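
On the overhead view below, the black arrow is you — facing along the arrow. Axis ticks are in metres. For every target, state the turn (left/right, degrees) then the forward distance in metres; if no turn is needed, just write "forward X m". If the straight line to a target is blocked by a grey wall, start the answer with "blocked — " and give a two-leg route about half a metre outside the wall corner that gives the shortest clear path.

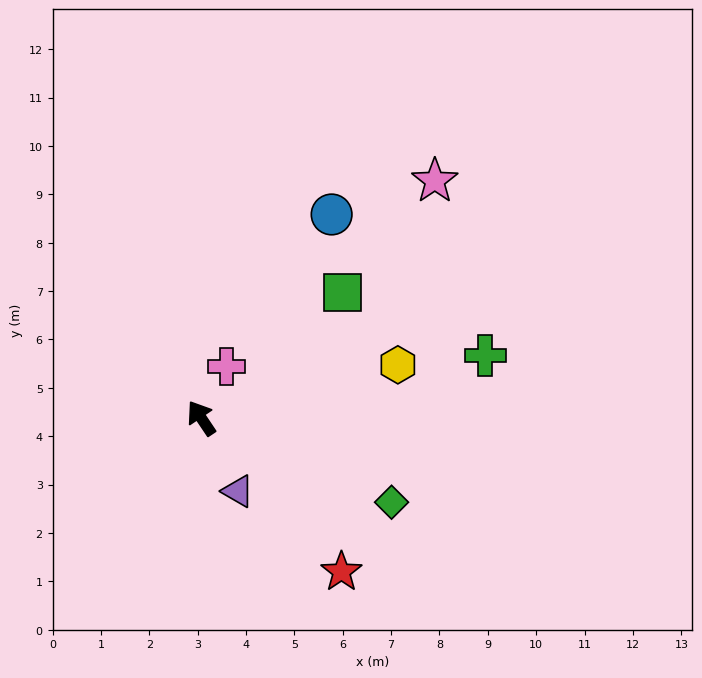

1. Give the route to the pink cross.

turn right 60°, forward 1.2 m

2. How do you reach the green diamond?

turn right 148°, forward 4.3 m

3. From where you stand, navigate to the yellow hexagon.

turn right 109°, forward 4.2 m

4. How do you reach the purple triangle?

turn left 173°, forward 1.7 m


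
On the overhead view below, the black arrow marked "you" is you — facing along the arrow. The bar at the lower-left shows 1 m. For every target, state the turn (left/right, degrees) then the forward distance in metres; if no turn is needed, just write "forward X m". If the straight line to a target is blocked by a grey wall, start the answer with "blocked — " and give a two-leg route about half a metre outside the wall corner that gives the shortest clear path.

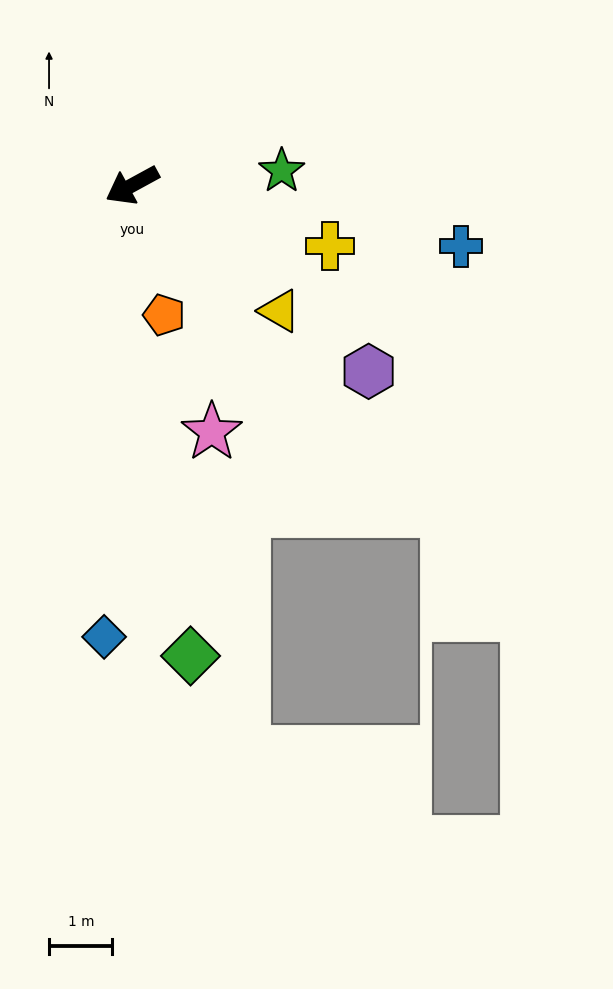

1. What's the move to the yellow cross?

turn left 134°, forward 3.3 m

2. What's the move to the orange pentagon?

turn left 75°, forward 2.1 m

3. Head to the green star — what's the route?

turn left 157°, forward 2.4 m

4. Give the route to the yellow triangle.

turn left 111°, forward 3.1 m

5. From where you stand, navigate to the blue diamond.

turn left 58°, forward 7.1 m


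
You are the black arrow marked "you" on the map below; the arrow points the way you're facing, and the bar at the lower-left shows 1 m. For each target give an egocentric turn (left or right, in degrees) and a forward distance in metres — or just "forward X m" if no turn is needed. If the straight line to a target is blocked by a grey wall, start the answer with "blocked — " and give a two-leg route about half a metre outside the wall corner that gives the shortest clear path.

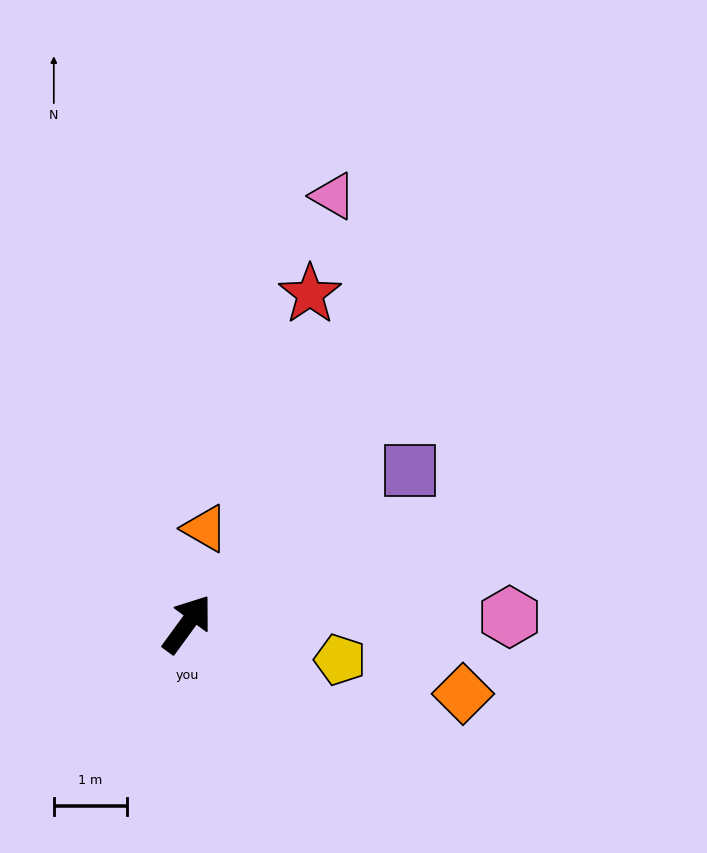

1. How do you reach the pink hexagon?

turn right 53°, forward 4.4 m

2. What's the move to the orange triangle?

turn left 26°, forward 1.3 m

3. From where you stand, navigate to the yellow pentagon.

turn right 67°, forward 2.2 m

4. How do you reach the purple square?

turn right 19°, forward 3.7 m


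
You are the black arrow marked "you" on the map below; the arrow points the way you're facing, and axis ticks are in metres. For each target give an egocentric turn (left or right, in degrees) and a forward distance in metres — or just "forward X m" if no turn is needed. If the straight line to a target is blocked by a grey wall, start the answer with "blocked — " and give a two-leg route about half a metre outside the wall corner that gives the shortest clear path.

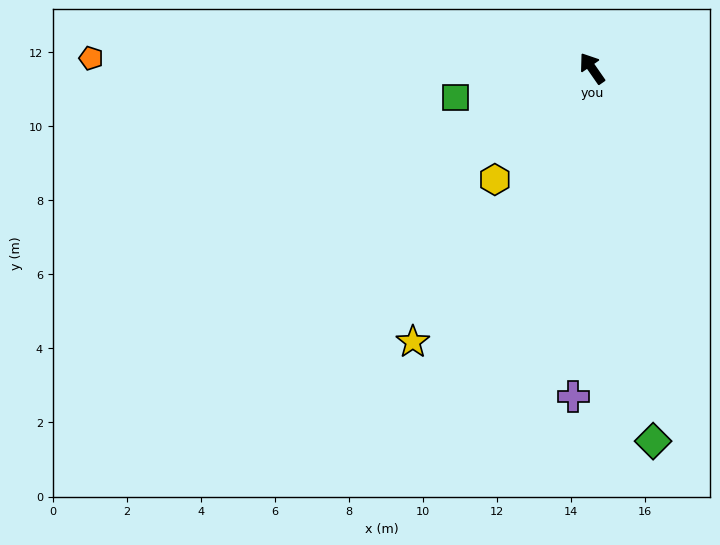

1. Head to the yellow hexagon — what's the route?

turn left 104°, forward 4.0 m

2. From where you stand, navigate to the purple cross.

turn left 142°, forward 8.9 m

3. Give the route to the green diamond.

turn left 155°, forward 10.2 m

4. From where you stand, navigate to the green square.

turn left 67°, forward 3.8 m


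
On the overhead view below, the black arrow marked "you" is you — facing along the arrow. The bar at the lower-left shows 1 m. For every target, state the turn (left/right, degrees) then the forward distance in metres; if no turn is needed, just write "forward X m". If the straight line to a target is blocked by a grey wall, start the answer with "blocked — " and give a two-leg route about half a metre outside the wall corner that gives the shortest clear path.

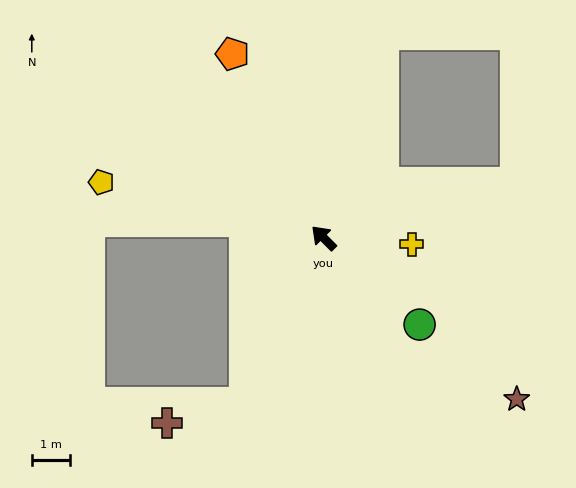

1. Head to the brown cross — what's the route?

blocked — turn left 110°, forward 4.8 m, then turn right 51°, forward 2.1 m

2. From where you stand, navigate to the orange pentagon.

turn right 19°, forward 5.4 m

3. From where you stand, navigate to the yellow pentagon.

turn left 31°, forward 6.1 m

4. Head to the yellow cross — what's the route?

turn right 139°, forward 2.3 m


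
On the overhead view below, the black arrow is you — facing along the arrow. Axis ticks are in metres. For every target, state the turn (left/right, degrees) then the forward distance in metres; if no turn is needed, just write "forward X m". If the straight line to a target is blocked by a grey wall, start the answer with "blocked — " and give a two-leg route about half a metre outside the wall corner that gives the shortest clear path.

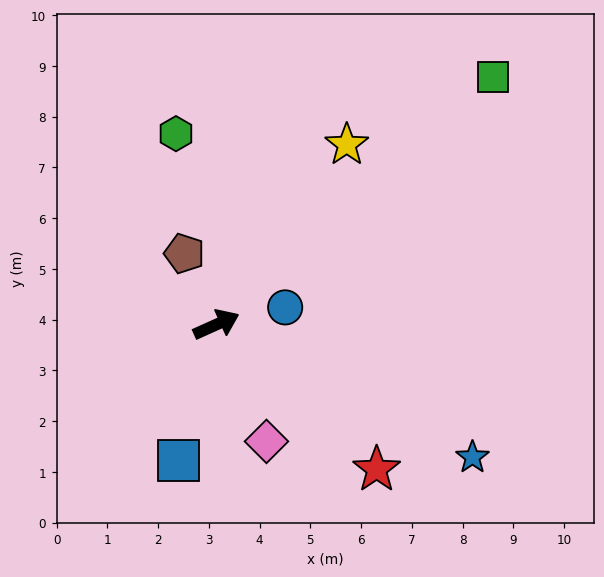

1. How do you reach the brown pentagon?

turn left 90°, forward 1.5 m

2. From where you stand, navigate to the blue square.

turn right 130°, forward 2.8 m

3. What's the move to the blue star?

turn right 52°, forward 5.7 m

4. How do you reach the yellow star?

turn left 30°, forward 4.4 m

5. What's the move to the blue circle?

turn right 10°, forward 1.4 m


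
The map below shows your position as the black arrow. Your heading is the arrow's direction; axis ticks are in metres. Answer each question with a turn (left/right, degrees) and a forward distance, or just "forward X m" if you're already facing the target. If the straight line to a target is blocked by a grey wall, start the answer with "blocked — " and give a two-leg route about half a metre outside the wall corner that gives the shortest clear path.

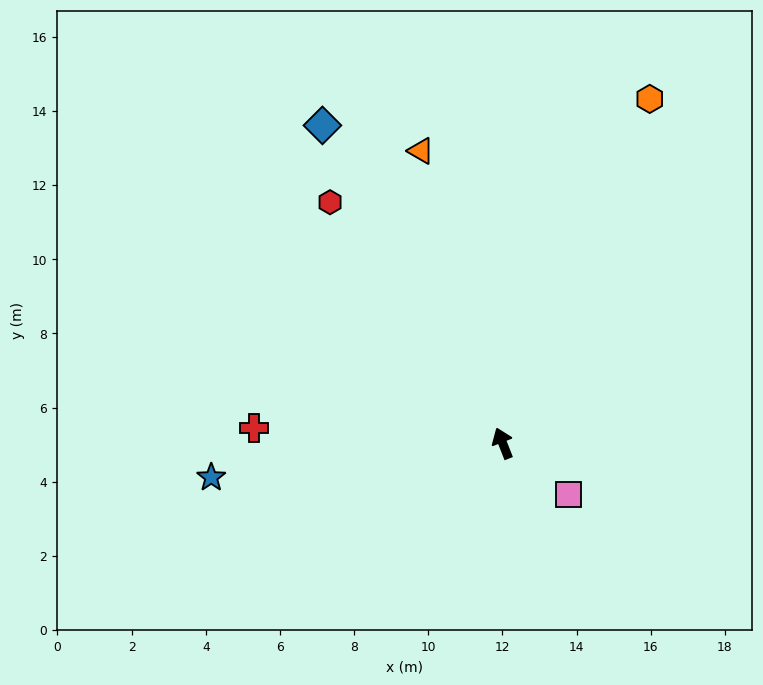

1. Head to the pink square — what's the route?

turn right 149°, forward 2.2 m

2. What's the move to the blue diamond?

turn left 8°, forward 9.9 m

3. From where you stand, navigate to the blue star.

turn left 75°, forward 7.9 m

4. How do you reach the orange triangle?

turn right 6°, forward 8.2 m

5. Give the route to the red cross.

turn left 65°, forward 6.7 m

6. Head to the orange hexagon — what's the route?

turn right 45°, forward 10.1 m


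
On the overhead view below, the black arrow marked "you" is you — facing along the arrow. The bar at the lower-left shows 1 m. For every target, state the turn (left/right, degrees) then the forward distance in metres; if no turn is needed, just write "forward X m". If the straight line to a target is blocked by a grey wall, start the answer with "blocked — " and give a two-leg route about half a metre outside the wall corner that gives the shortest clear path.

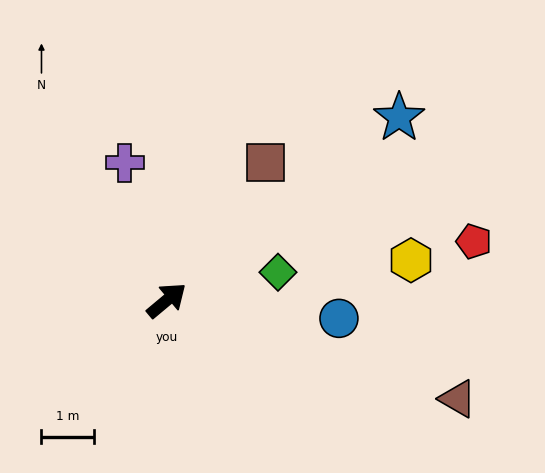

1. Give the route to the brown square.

turn left 14°, forward 3.2 m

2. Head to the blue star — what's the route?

forward 5.6 m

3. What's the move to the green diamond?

turn right 26°, forward 2.2 m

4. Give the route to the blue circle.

turn right 46°, forward 3.3 m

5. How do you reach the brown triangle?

turn right 59°, forward 5.8 m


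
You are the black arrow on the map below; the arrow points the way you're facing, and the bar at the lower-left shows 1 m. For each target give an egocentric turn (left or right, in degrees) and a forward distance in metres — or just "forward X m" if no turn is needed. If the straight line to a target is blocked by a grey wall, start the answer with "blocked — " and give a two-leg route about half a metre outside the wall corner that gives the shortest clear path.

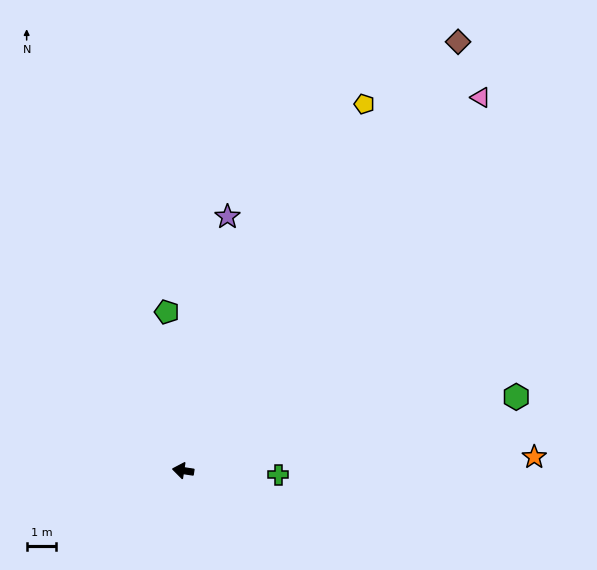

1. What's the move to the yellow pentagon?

turn right 108°, forward 13.9 m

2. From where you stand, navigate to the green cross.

turn right 174°, forward 3.2 m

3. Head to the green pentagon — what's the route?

turn right 75°, forward 5.4 m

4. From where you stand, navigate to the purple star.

turn right 91°, forward 8.8 m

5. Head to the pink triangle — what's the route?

turn right 120°, forward 16.3 m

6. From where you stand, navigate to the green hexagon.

turn right 159°, forward 11.6 m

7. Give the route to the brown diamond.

turn right 114°, forward 17.3 m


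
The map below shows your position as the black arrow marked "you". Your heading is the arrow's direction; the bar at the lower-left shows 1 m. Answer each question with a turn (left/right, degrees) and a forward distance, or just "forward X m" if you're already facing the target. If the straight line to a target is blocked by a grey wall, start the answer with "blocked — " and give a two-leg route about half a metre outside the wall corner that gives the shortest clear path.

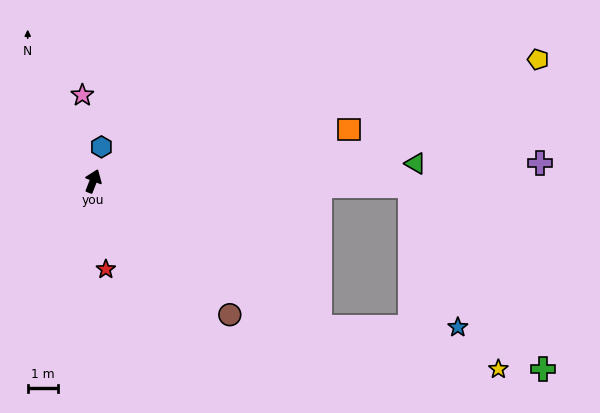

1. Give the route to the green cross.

blocked — turn right 70°, forward 10.6 m, then turn right 53°, forward 7.6 m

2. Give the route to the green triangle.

turn right 66°, forward 10.8 m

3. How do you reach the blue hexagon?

turn left 8°, forward 1.2 m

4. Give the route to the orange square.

turn right 57°, forward 8.7 m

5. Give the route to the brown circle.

turn right 113°, forward 6.4 m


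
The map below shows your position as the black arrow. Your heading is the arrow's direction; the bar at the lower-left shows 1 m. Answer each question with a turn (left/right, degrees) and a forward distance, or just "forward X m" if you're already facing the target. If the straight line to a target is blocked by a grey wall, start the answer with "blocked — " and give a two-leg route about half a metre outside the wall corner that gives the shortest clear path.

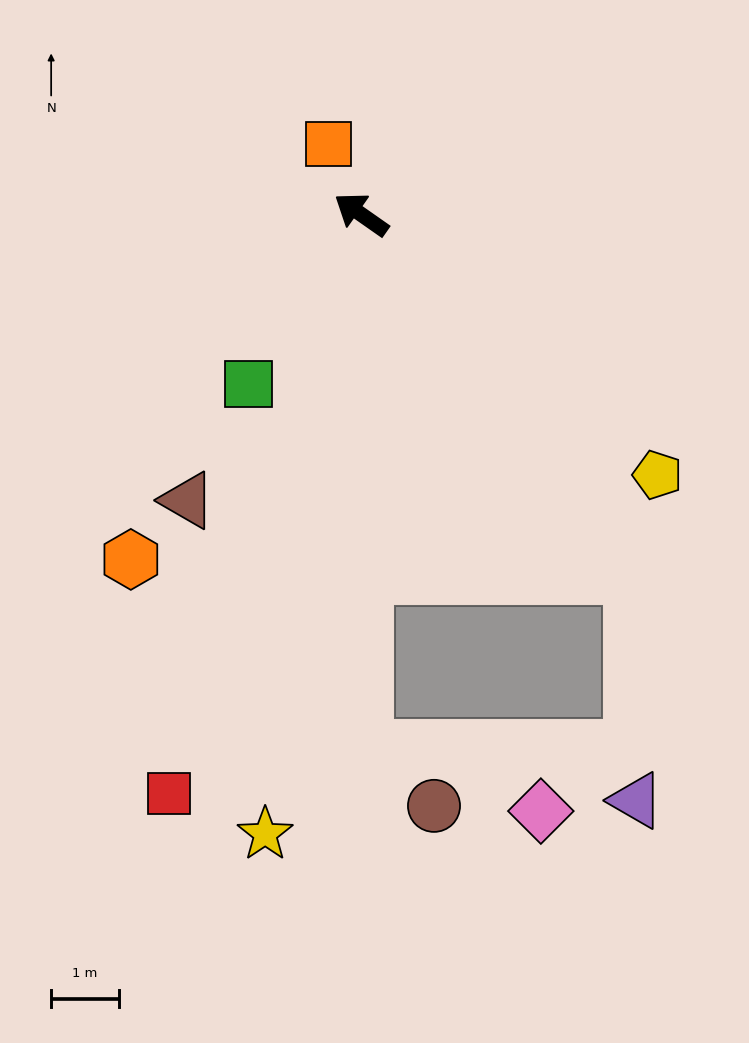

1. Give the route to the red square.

turn left 107°, forward 9.0 m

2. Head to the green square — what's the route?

turn left 91°, forward 3.0 m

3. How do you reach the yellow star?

turn left 116°, forward 9.3 m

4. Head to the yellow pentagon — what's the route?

turn left 174°, forward 5.8 m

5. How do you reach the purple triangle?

blocked — turn left 162°, forward 6.7 m, then turn right 36°, forward 3.3 m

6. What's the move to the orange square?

turn right 30°, forward 1.1 m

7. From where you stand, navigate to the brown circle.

blocked — turn left 125°, forward 7.9 m, then turn left 50°, forward 1.3 m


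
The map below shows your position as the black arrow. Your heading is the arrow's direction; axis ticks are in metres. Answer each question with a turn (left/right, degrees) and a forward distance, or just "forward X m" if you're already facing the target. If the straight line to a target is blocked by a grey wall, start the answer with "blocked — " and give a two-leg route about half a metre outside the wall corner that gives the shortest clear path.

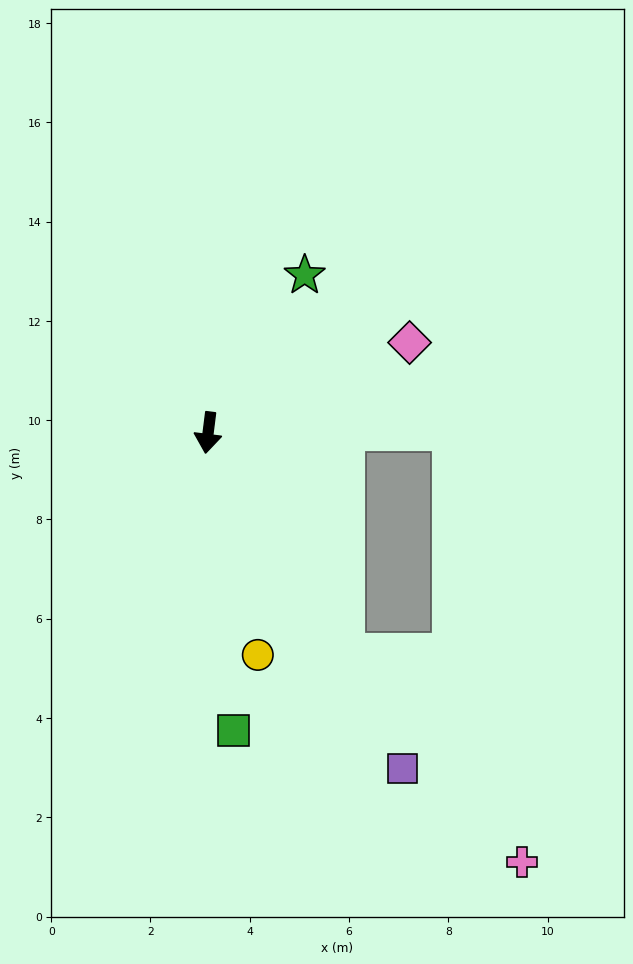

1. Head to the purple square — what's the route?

turn left 37°, forward 7.8 m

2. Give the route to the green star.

turn left 156°, forward 3.7 m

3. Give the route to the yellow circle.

turn left 20°, forward 4.6 m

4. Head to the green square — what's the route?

turn left 12°, forward 6.0 m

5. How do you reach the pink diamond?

turn left 121°, forward 4.4 m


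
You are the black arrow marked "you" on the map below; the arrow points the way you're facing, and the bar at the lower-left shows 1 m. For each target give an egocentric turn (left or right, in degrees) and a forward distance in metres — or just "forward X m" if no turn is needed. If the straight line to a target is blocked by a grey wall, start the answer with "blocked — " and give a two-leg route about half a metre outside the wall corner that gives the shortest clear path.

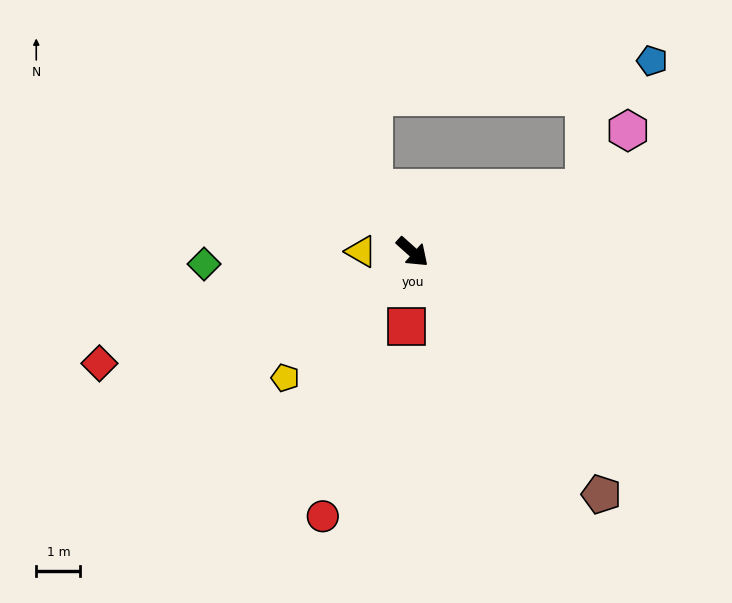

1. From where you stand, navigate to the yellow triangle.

turn right 139°, forward 1.2 m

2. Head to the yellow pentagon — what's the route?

turn right 93°, forward 4.1 m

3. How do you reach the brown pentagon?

turn right 10°, forward 7.0 m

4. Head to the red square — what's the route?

turn right 53°, forward 1.7 m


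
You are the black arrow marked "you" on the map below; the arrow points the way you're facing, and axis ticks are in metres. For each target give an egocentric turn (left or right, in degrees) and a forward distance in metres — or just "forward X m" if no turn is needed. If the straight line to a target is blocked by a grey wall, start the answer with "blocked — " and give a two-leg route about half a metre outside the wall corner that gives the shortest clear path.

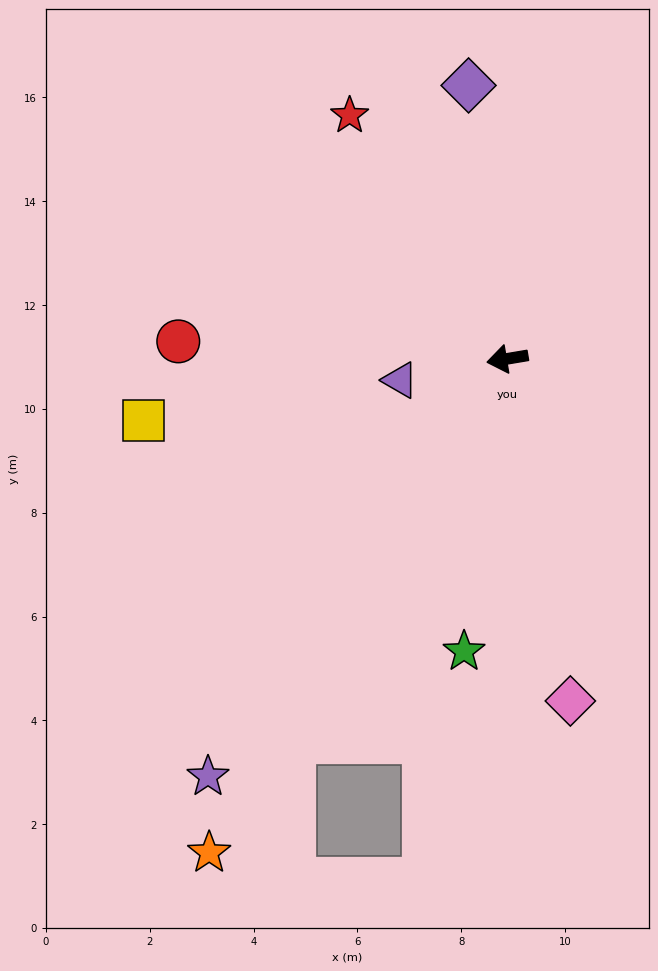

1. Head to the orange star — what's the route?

turn left 49°, forward 11.1 m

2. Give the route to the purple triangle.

forward 2.1 m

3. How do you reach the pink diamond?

turn left 91°, forward 6.7 m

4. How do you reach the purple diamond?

turn right 91°, forward 5.3 m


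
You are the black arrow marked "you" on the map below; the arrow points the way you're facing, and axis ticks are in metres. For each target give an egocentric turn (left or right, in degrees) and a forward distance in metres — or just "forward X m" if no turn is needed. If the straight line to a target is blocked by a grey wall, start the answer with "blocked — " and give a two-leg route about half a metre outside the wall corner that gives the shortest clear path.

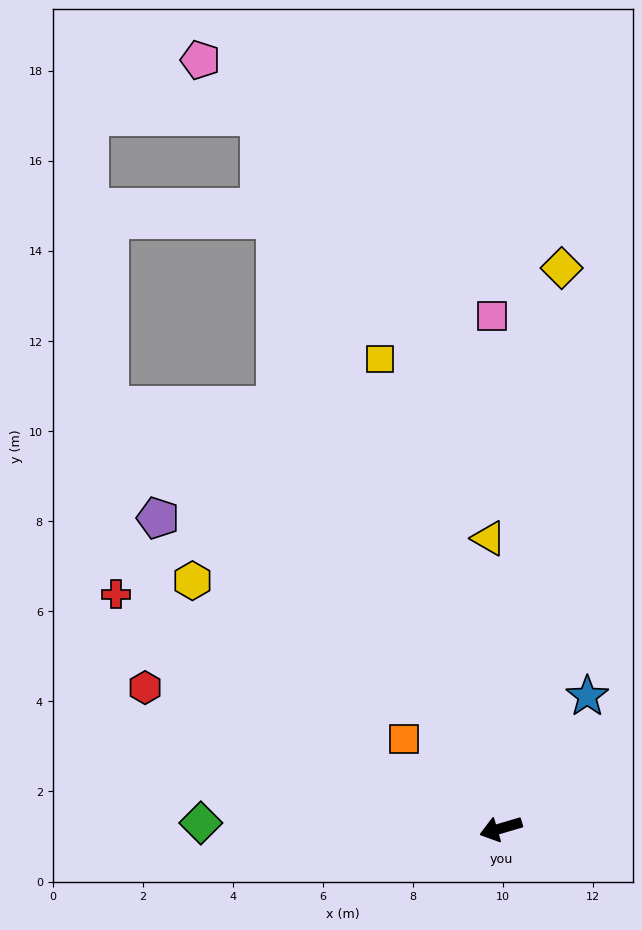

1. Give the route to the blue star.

turn right 140°, forward 3.5 m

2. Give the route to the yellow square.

turn right 92°, forward 10.8 m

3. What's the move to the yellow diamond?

turn right 113°, forward 12.5 m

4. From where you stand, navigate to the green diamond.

turn right 17°, forward 6.7 m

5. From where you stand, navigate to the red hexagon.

turn right 38°, forward 8.5 m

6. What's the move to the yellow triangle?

turn right 104°, forward 6.4 m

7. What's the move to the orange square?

turn right 59°, forward 2.9 m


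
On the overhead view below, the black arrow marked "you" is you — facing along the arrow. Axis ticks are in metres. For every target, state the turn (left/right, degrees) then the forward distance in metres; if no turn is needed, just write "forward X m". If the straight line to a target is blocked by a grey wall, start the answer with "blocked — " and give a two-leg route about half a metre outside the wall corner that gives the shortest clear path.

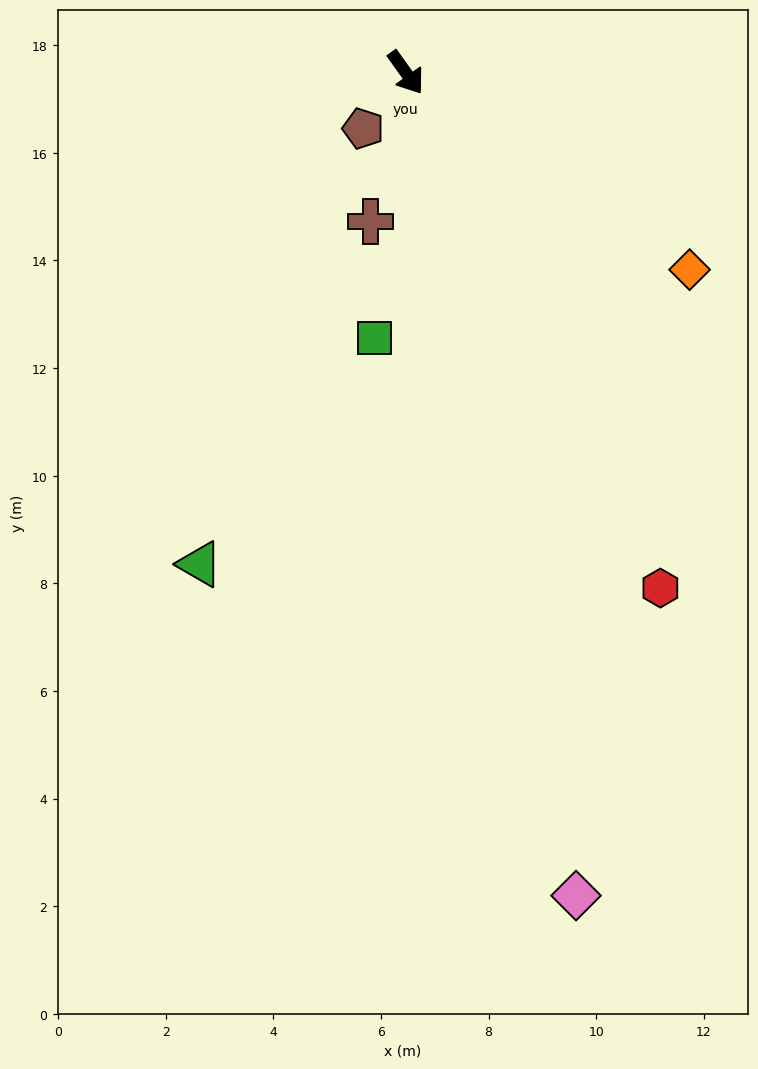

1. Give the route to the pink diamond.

turn right 24°, forward 15.6 m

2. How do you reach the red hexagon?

turn right 9°, forward 10.7 m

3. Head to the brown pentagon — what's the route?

turn right 73°, forward 1.3 m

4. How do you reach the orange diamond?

turn left 20°, forward 6.4 m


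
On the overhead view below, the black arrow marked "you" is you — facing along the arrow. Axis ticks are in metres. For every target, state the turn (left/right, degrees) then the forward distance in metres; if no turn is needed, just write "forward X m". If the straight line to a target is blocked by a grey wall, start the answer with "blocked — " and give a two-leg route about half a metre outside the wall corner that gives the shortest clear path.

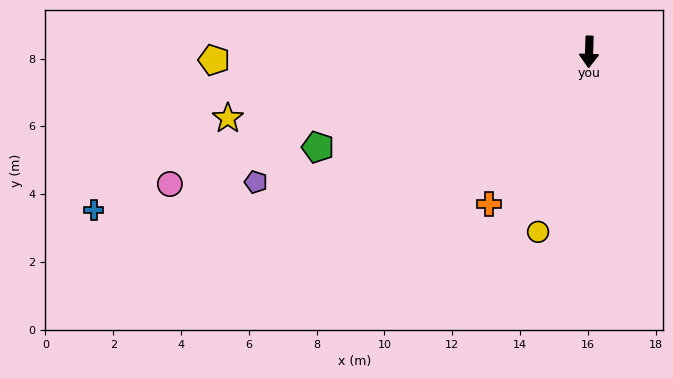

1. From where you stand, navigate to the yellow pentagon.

turn right 87°, forward 11.1 m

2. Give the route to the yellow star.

turn right 78°, forward 10.8 m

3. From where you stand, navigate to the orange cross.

turn right 31°, forward 5.4 m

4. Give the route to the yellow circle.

turn right 14°, forward 5.5 m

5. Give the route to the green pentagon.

turn right 69°, forward 8.5 m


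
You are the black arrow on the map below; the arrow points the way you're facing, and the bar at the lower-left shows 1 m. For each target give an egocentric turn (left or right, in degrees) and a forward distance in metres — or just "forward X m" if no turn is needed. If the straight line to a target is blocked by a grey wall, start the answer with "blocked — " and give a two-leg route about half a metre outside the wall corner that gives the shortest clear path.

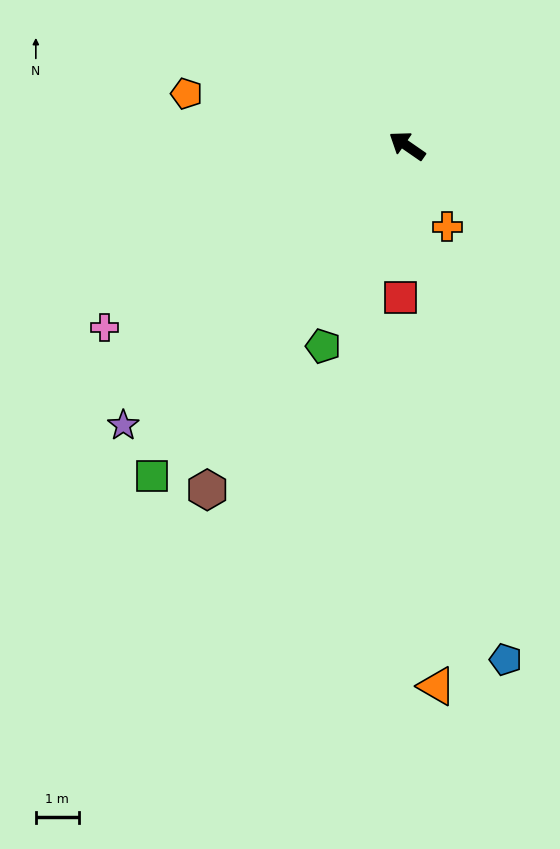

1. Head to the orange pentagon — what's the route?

turn left 21°, forward 5.2 m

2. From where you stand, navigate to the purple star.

turn left 79°, forward 9.2 m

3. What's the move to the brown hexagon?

turn left 94°, forward 9.2 m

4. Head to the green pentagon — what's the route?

turn left 102°, forward 5.0 m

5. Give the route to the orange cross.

turn left 151°, forward 2.1 m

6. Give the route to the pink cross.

turn left 66°, forward 8.2 m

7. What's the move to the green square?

turn left 87°, forward 9.7 m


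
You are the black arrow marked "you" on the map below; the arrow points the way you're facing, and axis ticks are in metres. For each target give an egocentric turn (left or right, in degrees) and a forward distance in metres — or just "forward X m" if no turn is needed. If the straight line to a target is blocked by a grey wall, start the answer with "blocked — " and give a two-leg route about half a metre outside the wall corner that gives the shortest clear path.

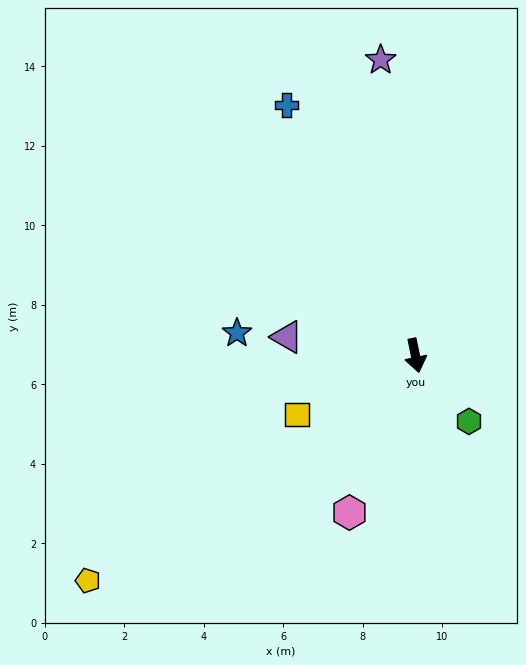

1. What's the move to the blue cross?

turn right 164°, forward 7.1 m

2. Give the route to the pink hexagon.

turn right 34°, forward 4.3 m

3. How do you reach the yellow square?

turn right 75°, forward 3.3 m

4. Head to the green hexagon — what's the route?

turn left 28°, forward 2.1 m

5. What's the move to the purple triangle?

turn right 110°, forward 3.3 m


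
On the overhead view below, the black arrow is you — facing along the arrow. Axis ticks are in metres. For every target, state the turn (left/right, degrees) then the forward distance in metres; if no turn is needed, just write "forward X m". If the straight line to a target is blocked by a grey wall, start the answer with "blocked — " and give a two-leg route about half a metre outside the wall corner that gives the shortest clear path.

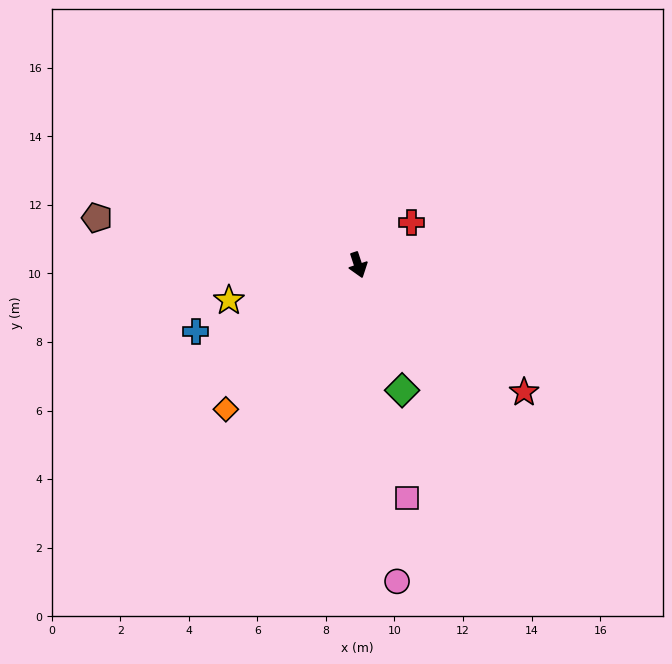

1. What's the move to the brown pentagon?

turn right 118°, forward 7.7 m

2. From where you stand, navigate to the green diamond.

forward 3.9 m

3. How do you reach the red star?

turn left 34°, forward 6.1 m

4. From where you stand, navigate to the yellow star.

turn right 93°, forward 3.9 m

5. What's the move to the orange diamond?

turn right 61°, forward 5.7 m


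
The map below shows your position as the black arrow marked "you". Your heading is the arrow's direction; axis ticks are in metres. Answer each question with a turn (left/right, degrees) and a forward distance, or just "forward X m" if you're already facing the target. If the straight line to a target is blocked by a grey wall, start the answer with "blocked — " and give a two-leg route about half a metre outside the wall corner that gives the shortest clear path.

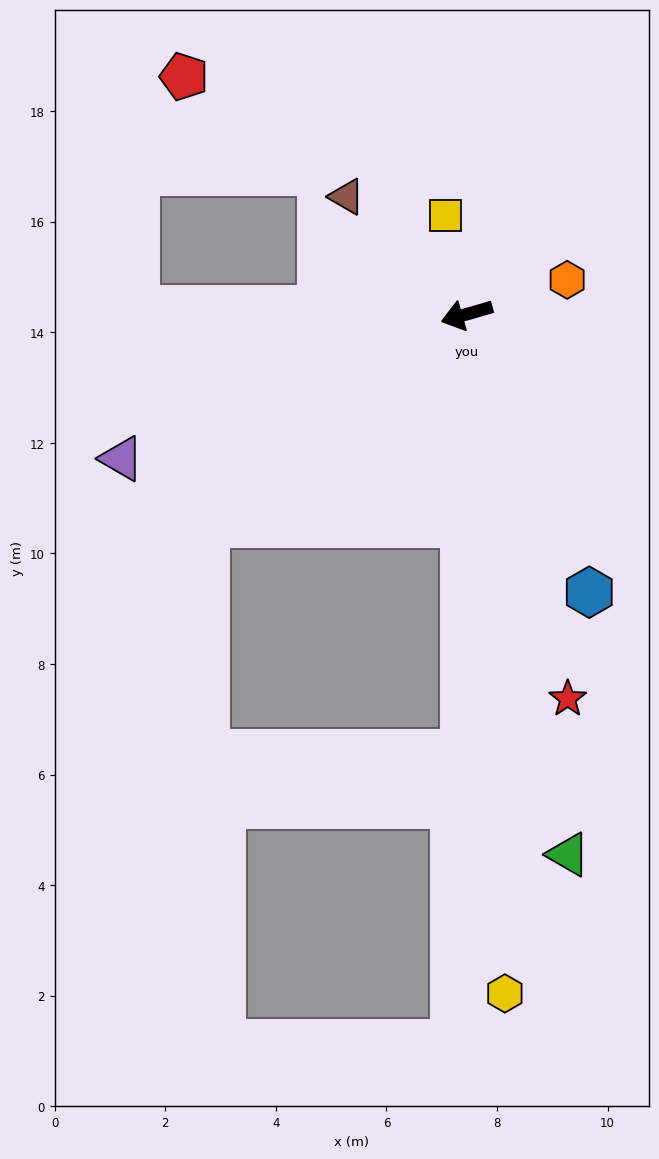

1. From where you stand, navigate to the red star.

turn left 89°, forward 7.2 m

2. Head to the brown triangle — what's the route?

turn right 60°, forward 3.0 m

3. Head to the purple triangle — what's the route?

turn left 7°, forward 6.8 m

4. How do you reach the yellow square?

turn right 94°, forward 1.8 m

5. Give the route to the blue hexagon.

turn left 98°, forward 5.5 m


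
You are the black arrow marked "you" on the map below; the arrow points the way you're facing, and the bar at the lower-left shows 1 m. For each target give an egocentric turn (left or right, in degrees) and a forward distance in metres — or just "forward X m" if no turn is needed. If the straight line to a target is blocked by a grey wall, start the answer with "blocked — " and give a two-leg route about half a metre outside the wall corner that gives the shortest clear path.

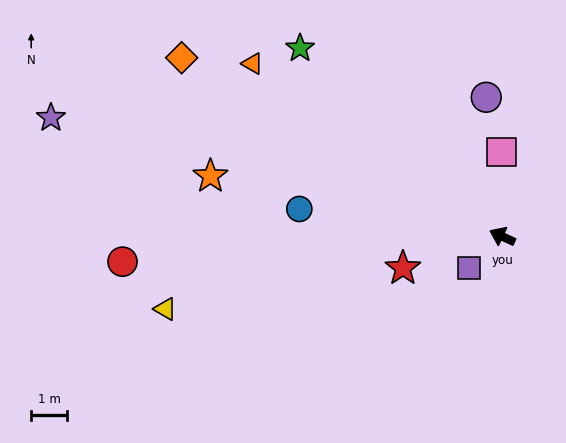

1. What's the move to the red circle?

turn left 29°, forward 10.5 m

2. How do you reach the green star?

turn right 18°, forward 7.6 m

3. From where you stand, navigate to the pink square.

turn right 65°, forward 2.3 m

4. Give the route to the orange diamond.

turn right 4°, forward 10.2 m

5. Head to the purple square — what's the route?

turn left 68°, forward 1.3 m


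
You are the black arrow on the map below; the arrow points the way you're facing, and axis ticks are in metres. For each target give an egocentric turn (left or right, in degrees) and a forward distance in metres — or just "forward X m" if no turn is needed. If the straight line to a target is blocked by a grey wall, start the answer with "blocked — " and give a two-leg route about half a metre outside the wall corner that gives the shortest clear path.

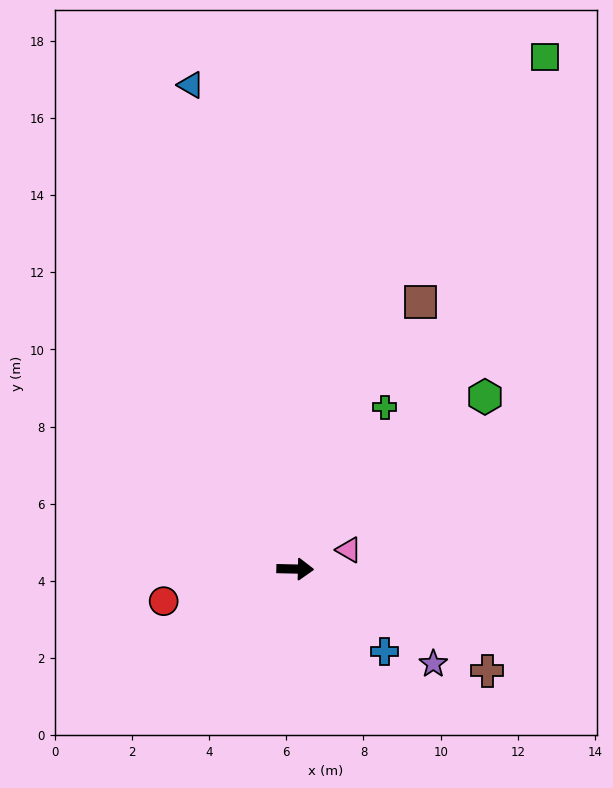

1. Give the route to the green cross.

turn left 62°, forward 4.8 m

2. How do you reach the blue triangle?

turn left 103°, forward 12.8 m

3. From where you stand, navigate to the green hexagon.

turn left 44°, forward 6.6 m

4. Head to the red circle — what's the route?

turn right 165°, forward 3.5 m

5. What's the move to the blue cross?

turn right 41°, forward 3.2 m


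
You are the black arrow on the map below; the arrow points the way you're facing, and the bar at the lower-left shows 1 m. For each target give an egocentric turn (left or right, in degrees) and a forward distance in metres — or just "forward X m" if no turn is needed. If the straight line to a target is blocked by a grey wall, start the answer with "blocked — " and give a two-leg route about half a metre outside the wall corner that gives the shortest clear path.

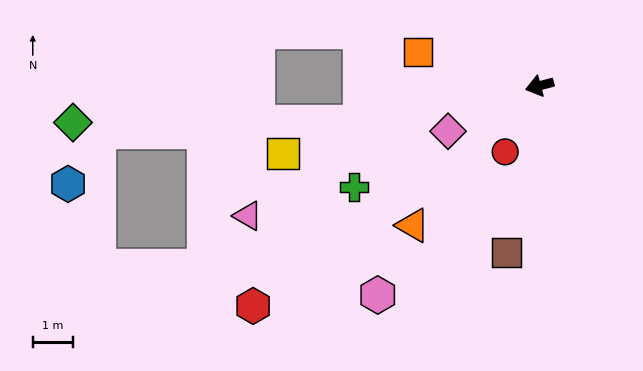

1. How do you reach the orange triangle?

turn left 33°, forward 4.7 m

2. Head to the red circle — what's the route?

turn left 47°, forward 1.9 m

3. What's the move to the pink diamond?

turn left 11°, forward 2.6 m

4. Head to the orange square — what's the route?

turn right 31°, forward 3.2 m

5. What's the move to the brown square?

turn left 64°, forward 4.3 m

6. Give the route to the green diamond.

blocked — turn right 4°, forward 4.6 m, then turn right 11°, forward 7.2 m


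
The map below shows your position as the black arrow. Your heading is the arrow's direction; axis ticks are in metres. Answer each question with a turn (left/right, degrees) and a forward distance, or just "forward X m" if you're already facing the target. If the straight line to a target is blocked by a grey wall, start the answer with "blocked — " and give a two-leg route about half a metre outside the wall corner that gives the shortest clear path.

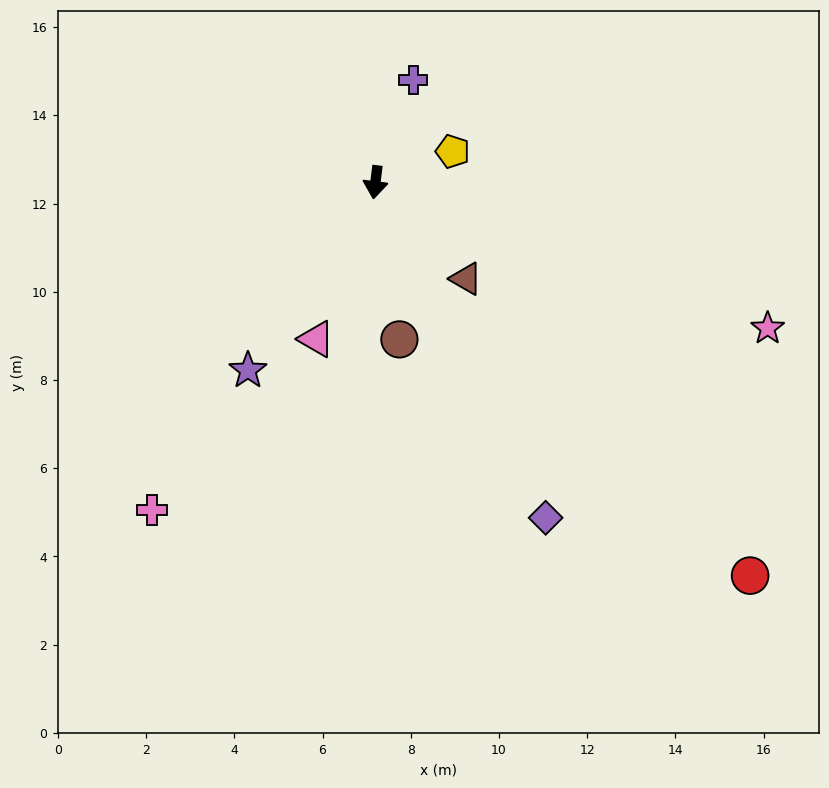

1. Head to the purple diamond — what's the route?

turn left 34°, forward 8.5 m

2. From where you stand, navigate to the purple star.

turn right 27°, forward 5.1 m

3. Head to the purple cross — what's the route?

turn left 167°, forward 2.5 m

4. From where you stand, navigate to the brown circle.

turn left 16°, forward 3.6 m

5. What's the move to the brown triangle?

turn left 50°, forward 3.0 m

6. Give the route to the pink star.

turn left 77°, forward 9.5 m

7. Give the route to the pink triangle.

turn right 14°, forward 3.8 m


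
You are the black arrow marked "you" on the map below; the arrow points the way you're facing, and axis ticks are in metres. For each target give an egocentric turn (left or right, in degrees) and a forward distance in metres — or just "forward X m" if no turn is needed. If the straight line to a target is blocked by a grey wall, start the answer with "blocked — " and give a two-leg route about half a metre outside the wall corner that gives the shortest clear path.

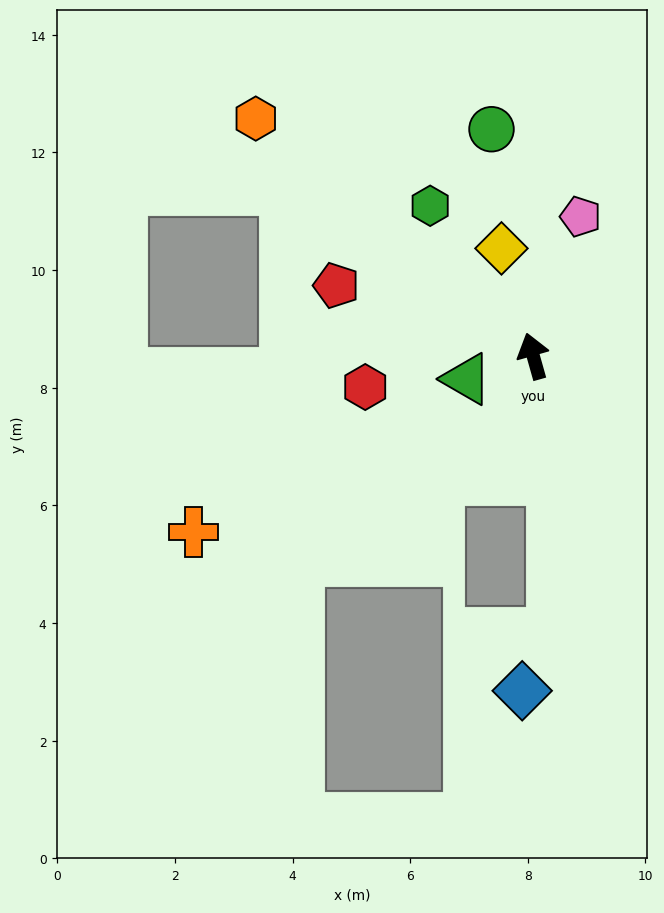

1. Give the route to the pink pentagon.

turn right 34°, forward 2.5 m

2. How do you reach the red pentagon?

turn left 55°, forward 3.6 m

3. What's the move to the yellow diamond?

forward 1.9 m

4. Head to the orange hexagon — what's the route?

turn left 34°, forward 6.2 m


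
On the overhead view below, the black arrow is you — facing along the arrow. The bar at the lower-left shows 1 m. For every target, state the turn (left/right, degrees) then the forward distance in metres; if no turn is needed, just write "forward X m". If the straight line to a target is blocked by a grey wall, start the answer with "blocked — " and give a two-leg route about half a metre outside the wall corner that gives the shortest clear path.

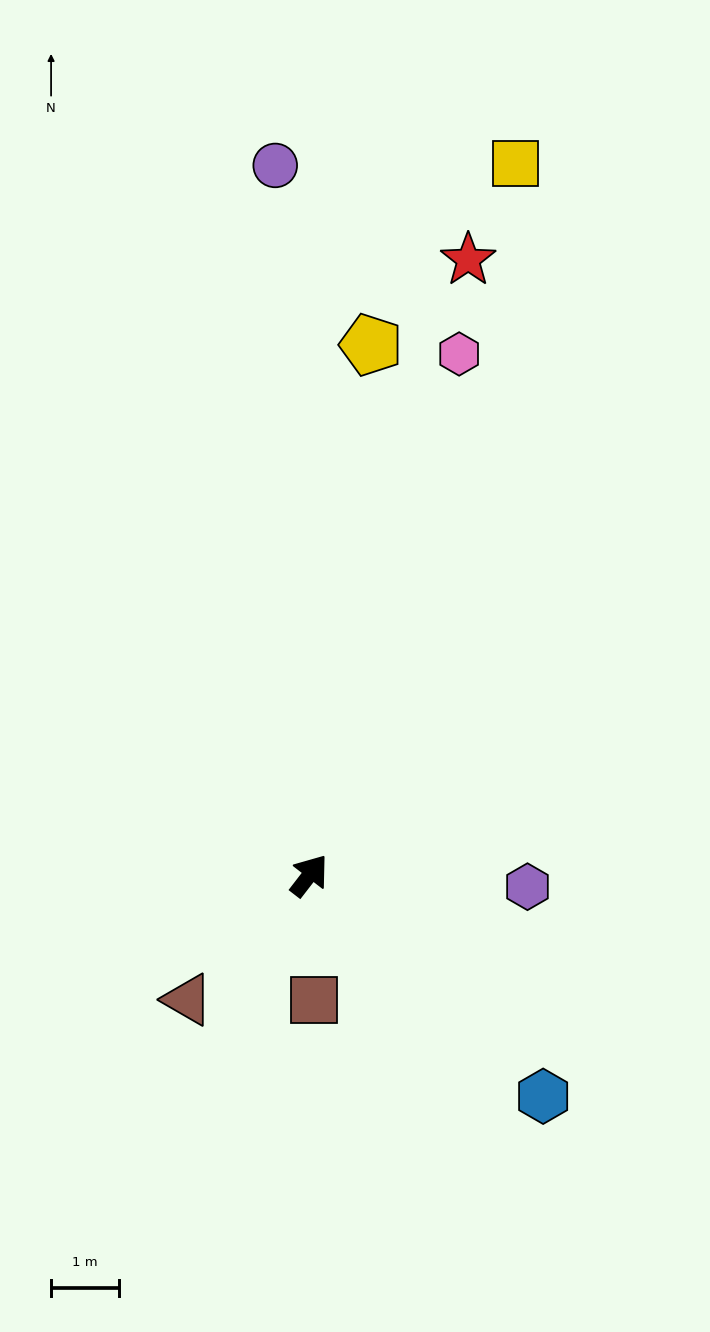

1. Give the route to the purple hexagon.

turn right 55°, forward 3.2 m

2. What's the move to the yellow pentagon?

turn left 31°, forward 7.9 m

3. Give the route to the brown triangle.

turn left 173°, forward 2.6 m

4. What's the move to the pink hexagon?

turn left 22°, forward 8.0 m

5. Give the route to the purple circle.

turn left 40°, forward 10.5 m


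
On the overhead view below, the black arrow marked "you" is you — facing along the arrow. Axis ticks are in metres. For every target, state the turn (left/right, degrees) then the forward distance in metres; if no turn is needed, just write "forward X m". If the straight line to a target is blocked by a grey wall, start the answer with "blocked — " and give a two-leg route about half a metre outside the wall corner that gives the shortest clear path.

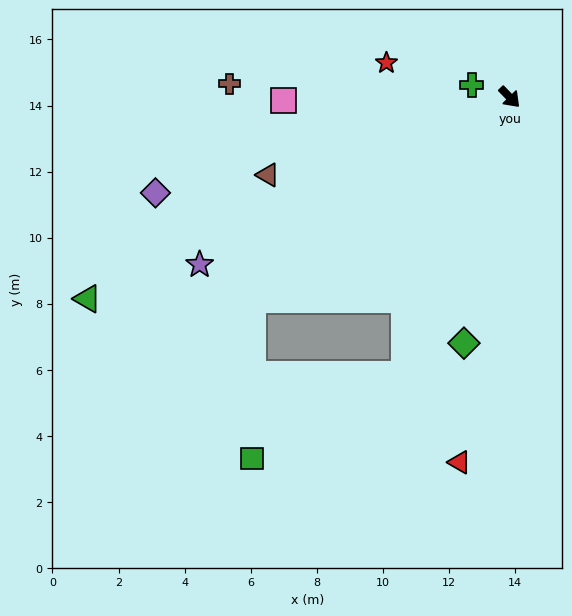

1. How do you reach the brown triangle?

turn right 116°, forward 7.7 m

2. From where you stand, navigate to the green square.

blocked — turn right 65°, forward 9.0 m, then turn right 40°, forward 5.3 m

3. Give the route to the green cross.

turn right 152°, forward 1.2 m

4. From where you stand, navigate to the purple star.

turn right 106°, forward 10.7 m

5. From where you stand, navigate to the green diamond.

turn right 55°, forward 7.6 m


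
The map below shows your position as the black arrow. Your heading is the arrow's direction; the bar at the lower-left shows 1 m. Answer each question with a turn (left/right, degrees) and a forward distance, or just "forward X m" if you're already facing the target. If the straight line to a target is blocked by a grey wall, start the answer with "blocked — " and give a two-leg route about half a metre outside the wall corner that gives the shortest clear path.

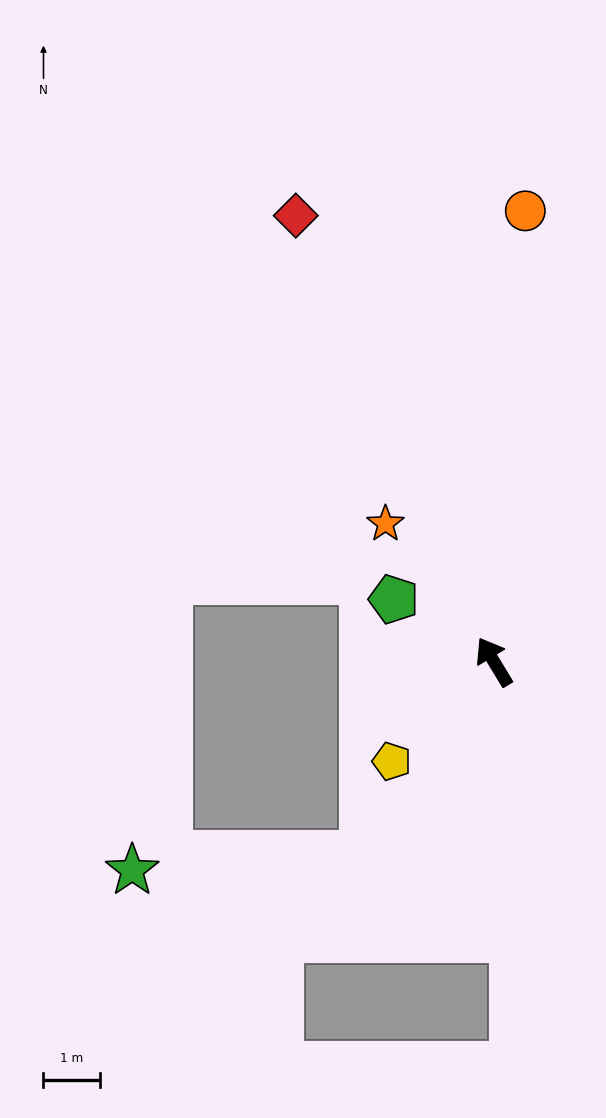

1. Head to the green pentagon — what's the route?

turn left 27°, forward 2.1 m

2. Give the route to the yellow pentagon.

turn left 103°, forward 2.5 m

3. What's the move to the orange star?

turn left 7°, forward 3.1 m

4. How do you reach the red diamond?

turn right 7°, forward 8.6 m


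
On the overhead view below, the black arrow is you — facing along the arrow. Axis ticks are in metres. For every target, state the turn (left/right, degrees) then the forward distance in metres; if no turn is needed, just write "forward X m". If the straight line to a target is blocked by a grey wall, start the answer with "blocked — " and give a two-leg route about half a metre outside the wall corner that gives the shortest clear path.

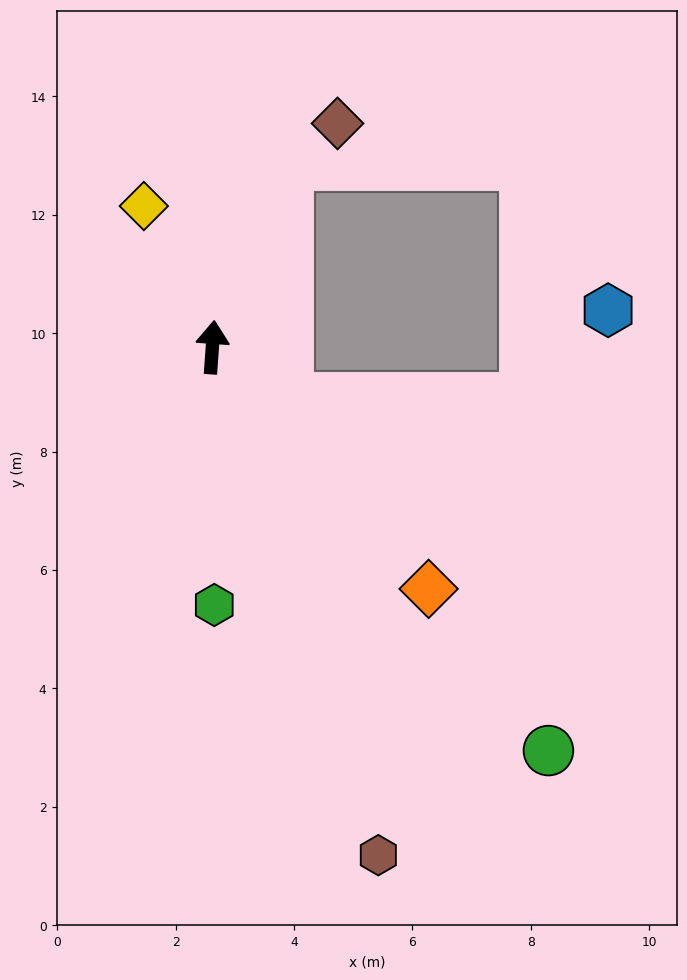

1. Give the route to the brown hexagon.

turn right 158°, forward 9.0 m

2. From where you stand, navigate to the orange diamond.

turn right 134°, forward 5.5 m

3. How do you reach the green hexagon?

turn right 175°, forward 4.4 m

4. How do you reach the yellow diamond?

turn left 30°, forward 2.6 m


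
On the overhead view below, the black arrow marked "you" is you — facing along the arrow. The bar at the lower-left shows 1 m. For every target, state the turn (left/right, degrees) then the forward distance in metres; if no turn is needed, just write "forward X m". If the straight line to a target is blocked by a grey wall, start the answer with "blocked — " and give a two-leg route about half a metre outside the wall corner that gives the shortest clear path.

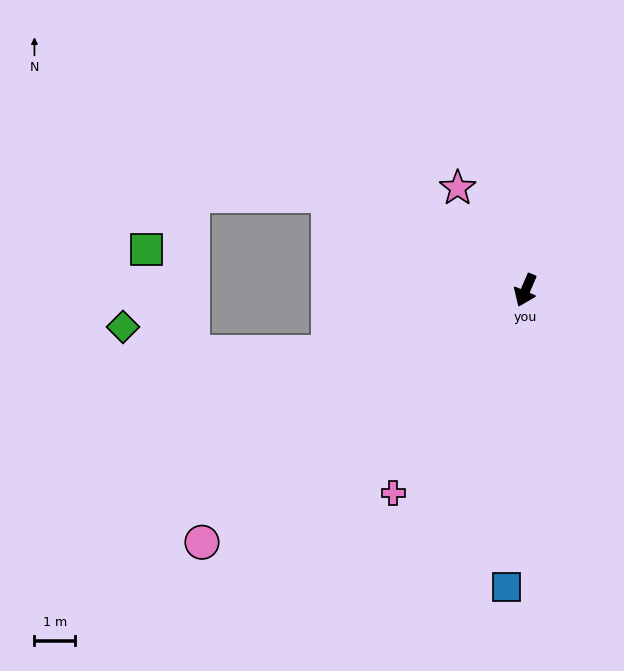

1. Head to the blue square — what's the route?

turn left 20°, forward 7.3 m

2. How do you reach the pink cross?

turn right 10°, forward 6.0 m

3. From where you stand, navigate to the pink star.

turn right 123°, forward 3.0 m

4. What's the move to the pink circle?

turn right 29°, forward 10.1 m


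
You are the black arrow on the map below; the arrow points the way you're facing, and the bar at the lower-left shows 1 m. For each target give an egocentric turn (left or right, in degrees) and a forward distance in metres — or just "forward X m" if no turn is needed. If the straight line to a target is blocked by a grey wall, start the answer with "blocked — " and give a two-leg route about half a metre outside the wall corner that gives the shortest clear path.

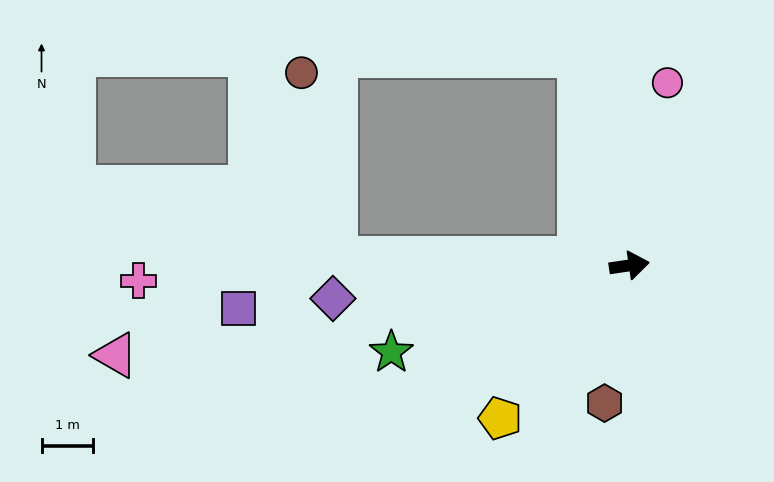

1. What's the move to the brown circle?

blocked — turn left 170°, forward 5.6 m, then turn right 78°, forward 3.6 m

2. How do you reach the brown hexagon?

turn right 109°, forward 2.7 m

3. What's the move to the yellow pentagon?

turn right 139°, forward 3.8 m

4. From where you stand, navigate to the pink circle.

turn left 70°, forward 3.6 m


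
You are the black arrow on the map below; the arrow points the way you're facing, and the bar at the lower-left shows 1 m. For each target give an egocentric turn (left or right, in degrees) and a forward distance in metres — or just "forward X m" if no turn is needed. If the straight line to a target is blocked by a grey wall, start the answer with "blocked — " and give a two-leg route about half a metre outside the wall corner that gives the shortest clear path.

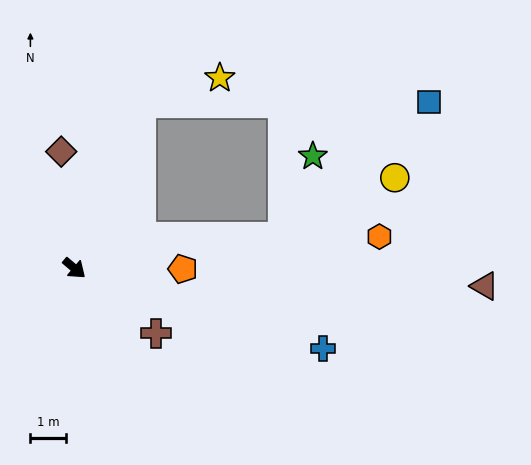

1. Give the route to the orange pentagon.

turn left 40°, forward 3.1 m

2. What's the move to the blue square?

blocked — turn left 108°, forward 5.1 m, then turn right 67°, forward 8.2 m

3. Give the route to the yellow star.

blocked — turn left 108°, forward 5.1 m, then turn right 50°, forward 2.3 m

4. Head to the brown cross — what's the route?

forward 3.0 m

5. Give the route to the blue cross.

turn left 22°, forward 7.4 m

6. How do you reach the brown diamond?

turn left 137°, forward 3.3 m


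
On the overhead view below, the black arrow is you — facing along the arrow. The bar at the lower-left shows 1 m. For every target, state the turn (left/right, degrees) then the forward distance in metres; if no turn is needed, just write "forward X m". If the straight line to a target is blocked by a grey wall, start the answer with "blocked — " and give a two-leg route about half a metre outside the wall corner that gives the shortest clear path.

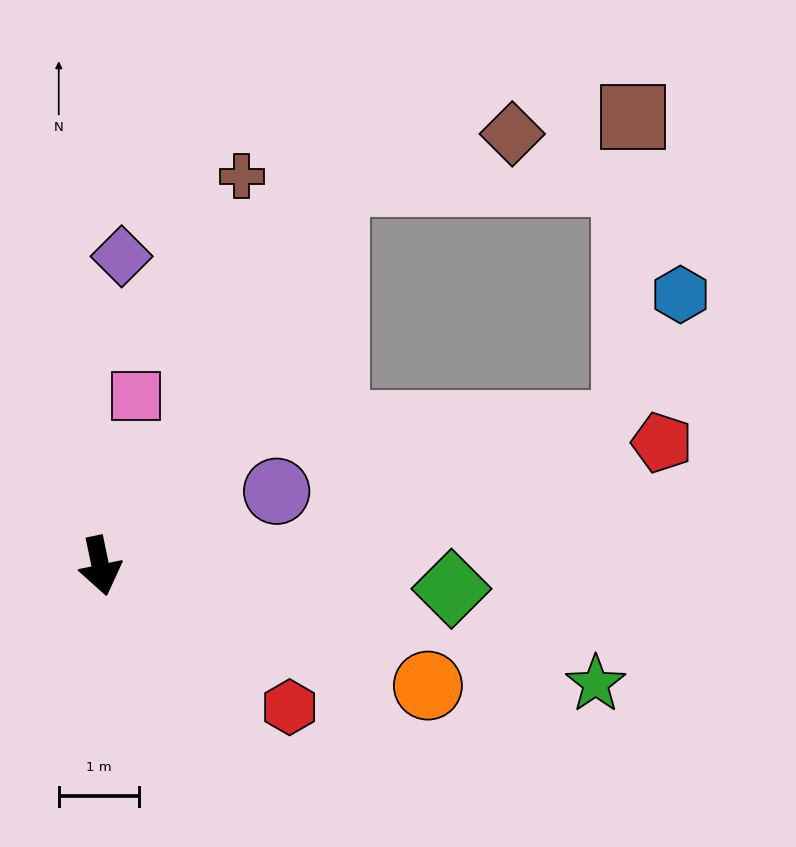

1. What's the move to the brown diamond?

blocked — turn left 137°, forward 5.6 m, then turn right 44°, forward 2.3 m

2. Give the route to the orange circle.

turn left 58°, forward 4.3 m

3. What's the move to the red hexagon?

turn left 42°, forward 2.9 m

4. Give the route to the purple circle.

turn left 101°, forward 2.4 m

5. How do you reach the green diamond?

turn left 75°, forward 4.4 m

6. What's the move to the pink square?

turn left 156°, forward 2.2 m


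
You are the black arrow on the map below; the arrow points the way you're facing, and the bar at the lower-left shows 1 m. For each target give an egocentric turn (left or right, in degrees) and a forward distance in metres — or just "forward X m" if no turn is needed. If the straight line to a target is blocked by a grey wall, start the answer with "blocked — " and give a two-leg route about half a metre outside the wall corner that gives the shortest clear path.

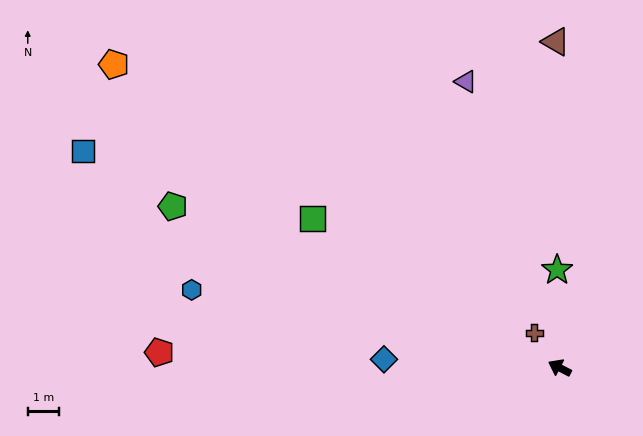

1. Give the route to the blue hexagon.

turn left 15°, forward 11.9 m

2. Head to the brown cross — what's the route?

turn right 27°, forward 1.4 m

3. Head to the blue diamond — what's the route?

turn left 25°, forward 5.6 m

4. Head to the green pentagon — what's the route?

turn left 5°, forward 13.3 m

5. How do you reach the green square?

turn right 4°, forward 9.1 m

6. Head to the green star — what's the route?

turn right 61°, forward 3.1 m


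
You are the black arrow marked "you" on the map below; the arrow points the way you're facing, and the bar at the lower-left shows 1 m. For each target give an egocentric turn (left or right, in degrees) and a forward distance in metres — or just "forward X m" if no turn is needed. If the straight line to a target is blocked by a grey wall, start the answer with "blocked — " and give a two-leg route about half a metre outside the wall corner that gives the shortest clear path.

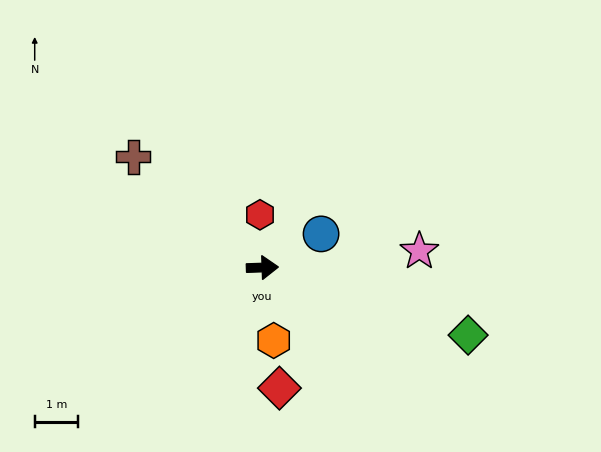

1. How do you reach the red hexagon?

turn left 91°, forward 1.2 m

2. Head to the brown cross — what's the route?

turn left 137°, forward 4.0 m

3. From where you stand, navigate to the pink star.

turn left 4°, forward 3.7 m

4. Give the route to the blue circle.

turn left 28°, forward 1.6 m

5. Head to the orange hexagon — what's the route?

turn right 83°, forward 1.7 m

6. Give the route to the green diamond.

turn right 20°, forward 5.0 m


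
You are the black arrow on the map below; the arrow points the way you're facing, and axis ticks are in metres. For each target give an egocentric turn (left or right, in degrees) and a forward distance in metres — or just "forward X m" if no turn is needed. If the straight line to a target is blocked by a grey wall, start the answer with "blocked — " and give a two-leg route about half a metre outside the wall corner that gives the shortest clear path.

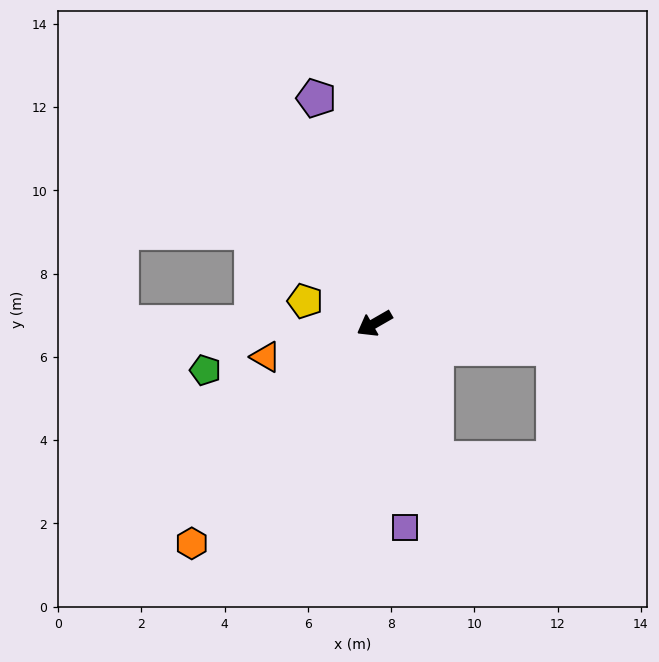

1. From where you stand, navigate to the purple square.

turn left 69°, forward 5.0 m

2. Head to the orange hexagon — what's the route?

turn left 20°, forward 6.9 m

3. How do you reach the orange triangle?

turn right 13°, forward 2.7 m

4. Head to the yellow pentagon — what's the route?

turn right 48°, forward 1.8 m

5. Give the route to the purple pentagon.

turn right 105°, forward 5.6 m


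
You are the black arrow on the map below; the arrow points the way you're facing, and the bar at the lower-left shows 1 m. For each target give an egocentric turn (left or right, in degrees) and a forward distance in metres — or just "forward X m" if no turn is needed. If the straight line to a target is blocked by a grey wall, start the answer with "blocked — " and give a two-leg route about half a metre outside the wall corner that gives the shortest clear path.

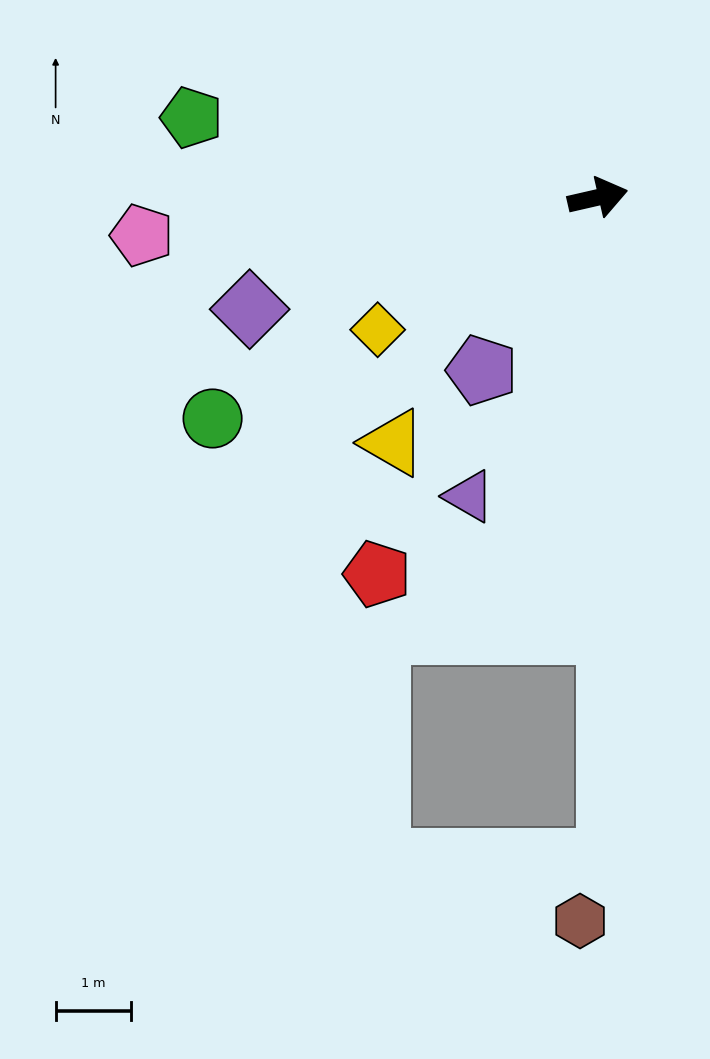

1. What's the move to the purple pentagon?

turn right 137°, forward 2.8 m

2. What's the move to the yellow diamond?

turn right 162°, forward 3.4 m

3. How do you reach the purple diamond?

turn right 175°, forward 4.8 m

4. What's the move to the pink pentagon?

turn left 172°, forward 6.0 m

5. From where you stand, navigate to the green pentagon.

turn left 156°, forward 5.5 m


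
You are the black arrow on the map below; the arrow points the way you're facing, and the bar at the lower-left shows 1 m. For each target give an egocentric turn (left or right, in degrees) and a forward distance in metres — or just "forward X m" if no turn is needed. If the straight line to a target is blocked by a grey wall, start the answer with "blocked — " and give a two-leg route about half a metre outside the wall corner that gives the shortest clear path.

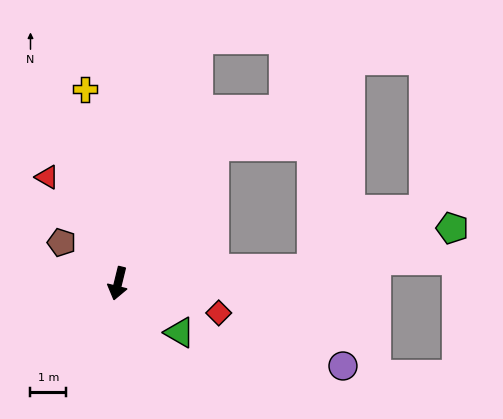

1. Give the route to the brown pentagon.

turn right 112°, forward 1.9 m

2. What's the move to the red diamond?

turn left 87°, forward 2.9 m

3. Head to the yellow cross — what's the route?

turn right 157°, forward 5.5 m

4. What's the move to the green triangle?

turn left 65°, forward 2.2 m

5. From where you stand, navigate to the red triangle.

turn right 133°, forward 3.6 m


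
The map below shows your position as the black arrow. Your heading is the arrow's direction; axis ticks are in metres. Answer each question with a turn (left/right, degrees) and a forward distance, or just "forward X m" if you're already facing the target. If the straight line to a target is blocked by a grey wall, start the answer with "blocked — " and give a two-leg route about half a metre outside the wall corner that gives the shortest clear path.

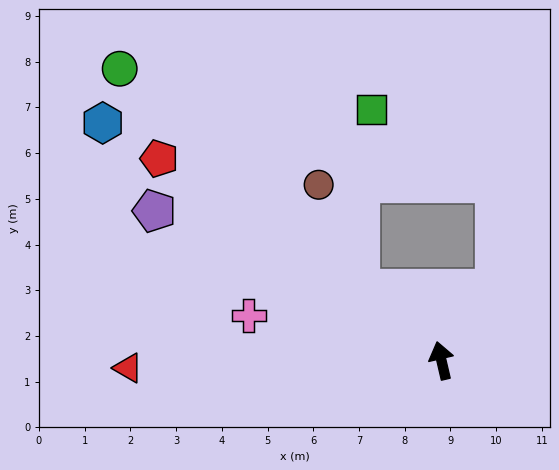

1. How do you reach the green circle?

turn left 35°, forward 9.5 m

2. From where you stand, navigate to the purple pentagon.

turn left 49°, forward 7.1 m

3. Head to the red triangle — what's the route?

turn left 78°, forward 6.9 m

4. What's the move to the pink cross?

turn left 64°, forward 4.3 m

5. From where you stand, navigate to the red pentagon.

turn left 41°, forward 7.6 m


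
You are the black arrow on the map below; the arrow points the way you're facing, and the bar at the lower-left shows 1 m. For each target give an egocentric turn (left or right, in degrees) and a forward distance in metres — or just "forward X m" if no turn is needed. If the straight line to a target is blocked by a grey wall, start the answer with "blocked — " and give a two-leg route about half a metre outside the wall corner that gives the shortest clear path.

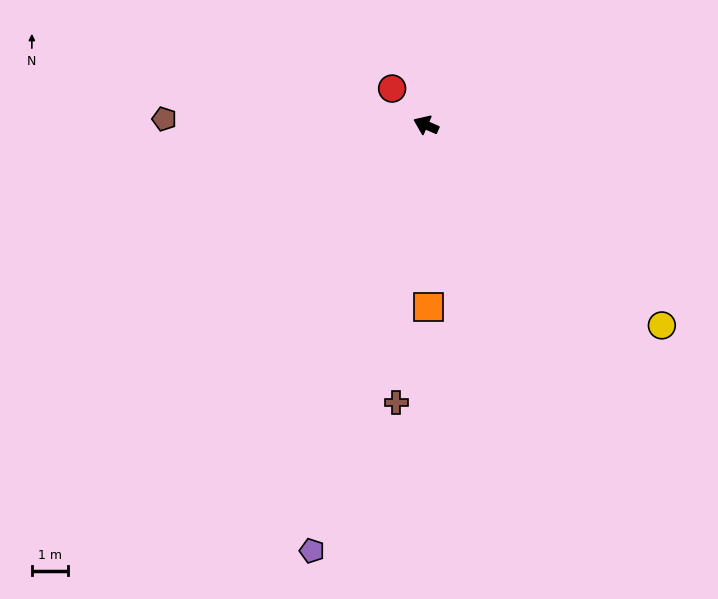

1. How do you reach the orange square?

turn left 114°, forward 5.0 m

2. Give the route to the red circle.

turn right 23°, forward 1.4 m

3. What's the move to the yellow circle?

turn left 163°, forward 8.5 m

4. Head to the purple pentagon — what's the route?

turn left 99°, forward 12.1 m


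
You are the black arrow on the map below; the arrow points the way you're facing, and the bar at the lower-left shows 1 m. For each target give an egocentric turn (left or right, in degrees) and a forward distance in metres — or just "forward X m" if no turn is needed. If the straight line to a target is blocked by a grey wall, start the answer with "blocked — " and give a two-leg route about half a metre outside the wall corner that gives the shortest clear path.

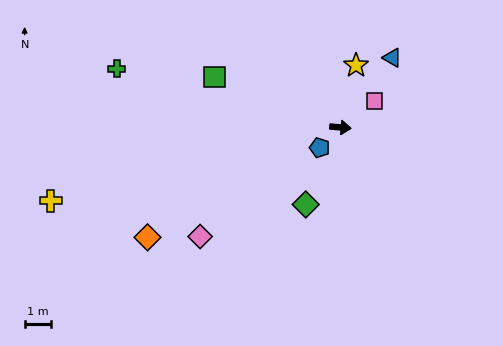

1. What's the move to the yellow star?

turn left 81°, forward 2.5 m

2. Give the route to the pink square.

turn left 42°, forward 1.7 m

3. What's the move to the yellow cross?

turn right 161°, forward 11.5 m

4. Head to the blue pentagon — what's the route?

turn right 131°, forward 1.1 m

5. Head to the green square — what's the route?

turn left 163°, forward 5.2 m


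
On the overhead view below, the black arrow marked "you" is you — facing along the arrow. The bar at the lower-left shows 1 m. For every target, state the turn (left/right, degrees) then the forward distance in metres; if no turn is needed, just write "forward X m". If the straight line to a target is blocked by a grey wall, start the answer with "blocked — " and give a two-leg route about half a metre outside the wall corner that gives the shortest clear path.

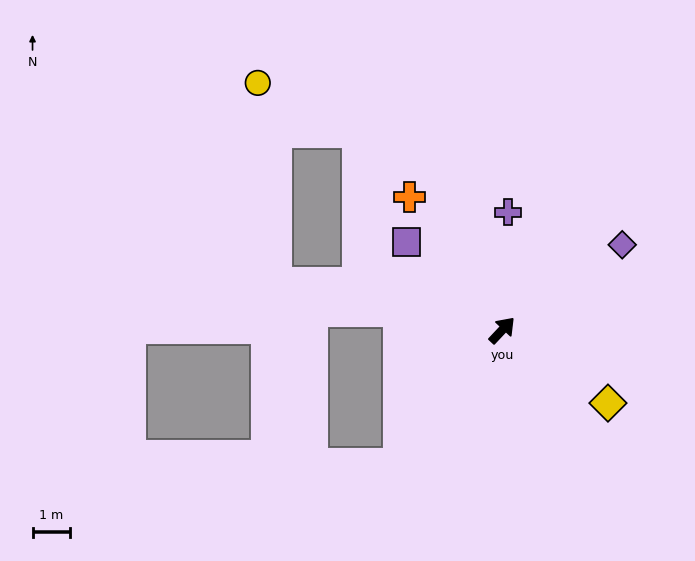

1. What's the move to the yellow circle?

blocked — turn left 121°, forward 6.2 m, then turn right 73°, forward 5.4 m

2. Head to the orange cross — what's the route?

turn left 78°, forward 4.3 m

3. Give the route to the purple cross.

turn left 40°, forward 3.2 m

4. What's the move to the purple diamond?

turn right 11°, forward 3.9 m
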